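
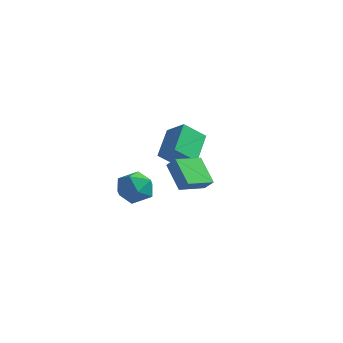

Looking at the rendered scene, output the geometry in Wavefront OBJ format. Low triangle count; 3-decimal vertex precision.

v -0.037 -2.599 0.262
v 0.527 -3.515 -0.102
v -1.447 -3.665 0.762
v -0.883 -4.581 0.398
v -0.524 -4.021 1.318
v 0.348 -3.362 1.009
v -1.268 -3.818 -0.349
v -0.396 -3.159 -0.658
v -0.234 -4.268 -0.479
v 0.226 -4.394 0.551
v -1.146 -2.786 0.109
v -0.686 -2.912 1.139
v 0.308 -1.761 1.375
v 0.861 -1.787 1.966
v 0.876 -0.127 0.915
v 1.43 -0.154 1.506
v 1.51 -2.506 0.214
v 2.064 -2.533 0.805
v 2.079 -0.873 -0.246
v 2.632 -0.899 0.345
v -1.406 2.482 -1.092
v -2.3 1.601 -0.052
v -1.874 4.249 0.003
v -2.768 3.368 1.043
v -0.212 2.272 -0.243
v -1.106 1.391 0.797
v -0.68 4.039 0.852
v -1.574 3.158 1.892
f 1 12 6
f 1 6 2
f 1 2 8
f 1 8 11
f 1 11 12
f 2 6 10
f 6 12 5
f 12 11 3
f 11 8 7
f 8 2 9
f 4 10 5
f 4 5 3
f 4 3 7
f 4 7 9
f 4 9 10
f 5 10 6
f 3 5 12
f 7 3 11
f 9 7 8
f 10 9 2
f 14 16 13
f 17 14 13
f 13 16 15
f 15 17 13
f 14 20 16
f 18 14 17
f 18 20 14
f 16 20 15
f 19 17 15
f 15 20 19
f 19 18 17
f 20 18 19
f 22 24 21
f 25 22 21
f 21 24 23
f 23 25 21
f 22 28 24
f 26 22 25
f 26 28 22
f 24 28 23
f 27 25 23
f 23 28 27
f 27 26 25
f 28 26 27



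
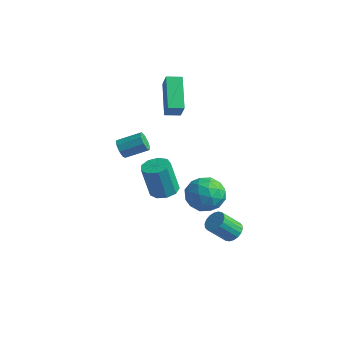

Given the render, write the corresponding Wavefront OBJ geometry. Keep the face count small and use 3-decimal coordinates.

v 0.839 -2.662 -0.21
v 1.426 -3.159 -0.177
v 1.089 -3.434 1.683
v 0.501 -2.938 1.65
v 1.597 -2.672 -0.074
v 1.259 -2.947 1.786
v 1.412 -2.18 -0.034
v 1.075 -2.455 1.825
v 0.96 -1.914 -0.077
v 0.622 -2.189 1.783
v 0.451 -1.998 -0.182
v 0.113 -2.273 1.678
v 0.123 -2.393 -0.3
v -0.215 -2.668 1.56
v 0.13 -2.914 -0.376
v -0.207 -3.19 1.484
v 0.469 -3.318 -0.374
v 0.132 -3.593 1.486
v 0.981 -3.414 -0.295
v 0.643 -3.689 1.564
v 0.97 0.844 -1.192
v 1.975 0.787 -1.74
v 0.225 -0.307 -2.44
v 1.23 -0.364 -2.988
v 1.113 -0.841 -1.952
v 1.574 -0.13 -1.181
v 0.626 0.61 -2.999
v 1.087 1.321 -2.228
v 1.763 0.642 -2.856
v 2.064 -0.255 -2.209
v 0.136 0.735 -1.971
v 0.437 -0.162 -1.324
v 1.538 0.916 -1.356
v 0.662 -0.436 -2.824
v 0.593 -0.717 -2.215
v 1.184 -0.751 -2.537
v 1.302 0.378 -1.028
v 1.893 0.344 -1.35
v 1.386 -0.613 -1.475
v 0.307 0.136 -2.83
v 0.898 0.102 -3.152
v 1.016 1.231 -1.643
v 1.607 1.197 -1.965
v 0.814 1.093 -2.705
v 2.004 0.798 -2.334
v 1.566 0.121 -3.068
v 1.211 0.694 -3.075
v 1.482 1.112 -2.621
v 2.181 0.271 -1.954
v 1.743 -0.406 -2.688
v 1.674 -0.686 -2.079
v 1.945 -0.268 -1.626
v 2.056 0.185 -2.611
v 0.457 0.886 -1.492
v 0.019 0.209 -2.226
v 0.255 0.748 -2.554
v 0.526 1.166 -2.101
v 0.634 0.359 -1.112
v 0.196 -0.318 -1.846
v 0.718 -0.632 -1.559
v 0.989 -0.214 -1.105
v 0.144 0.295 -1.569
v 2.821 0.373 -4.256
v 3.255 -0.106 -4.391
v 2.693 -0.912 -3.338
v 2.259 -0.433 -3.204
v 3.397 0.057 -4.191
v 2.834 -0.749 -3.138
v 3.424 0.282 -4.004
v 2.862 -0.524 -2.951
v 3.332 0.525 -3.867
v 2.77 -0.281 -2.814
v 3.139 0.738 -3.807
v 2.576 -0.068 -2.755
v 2.883 0.878 -3.836
v 2.32 0.073 -2.784
v 2.614 0.919 -3.949
v 2.052 0.113 -2.896
v 2.387 0.852 -4.122
v 1.825 0.046 -3.069
v 2.246 0.689 -4.322
v 1.683 -0.117 -3.269
v 2.218 0.464 -4.509
v 1.656 -0.342 -3.456
v 2.31 0.221 -4.646
v 1.748 -0.585 -3.593
v 2.504 0.008 -4.705
v 1.941 -0.798 -3.653
v 2.76 -0.133 -4.676
v 2.197 -0.938 -3.624
v 3.028 -0.173 -4.564
v 2.466 -0.979 -3.511
v -0.898 -3.917 2.803
v -0.547 -3.997 2.348
v 0.33 -3.183 2.883
v -0.022 -3.103 3.337
v -0.789 -3.691 2.28
v 0.087 -2.877 2.814
v -1.083 -3.491 2.456
v -0.207 -2.676 2.99
v -1.29 -3.49 2.794
v -0.414 -2.676 3.329
v -1.314 -3.689 3.137
v -0.438 -2.875 3.671
v -1.143 -3.995 3.323
v -0.267 -3.181 3.857
v -0.858 -4.264 3.266
v 0.019 -3.45 3.8
v -0.591 -4.371 2.992
v 0.285 -3.557 3.526
v -0.468 -4.266 2.63
v 0.408 -3.452 3.164
v -3.079 1.934 1.233
v -2.497 1.537 2.254
v -4.319 3.262 2.456
v -3.738 2.865 3.477
v -2.482 2.575 1.143
v -1.901 2.178 2.164
v -3.723 3.903 2.366
v -3.141 3.506 3.387
f 2 1 5
f 2 5 3
f 3 5 6
f 3 6 4
f 5 1 7
f 5 7 6
f 6 7 8
f 6 8 4
f 7 1 9
f 7 9 8
f 8 9 10
f 8 10 4
f 9 1 11
f 9 11 10
f 10 11 12
f 10 12 4
f 11 1 13
f 11 13 12
f 12 13 14
f 12 14 4
f 13 1 15
f 13 15 14
f 14 15 16
f 14 16 4
f 15 1 17
f 15 17 16
f 16 17 18
f 16 18 4
f 17 1 19
f 17 19 18
f 18 19 20
f 18 20 4
f 19 1 2
f 19 2 20
f 20 2 3
f 20 3 4
f 21 58 37
f 58 32 61
f 37 61 26
f 58 61 37
f 21 37 33
f 37 26 38
f 33 38 22
f 37 38 33
f 21 33 42
f 33 22 43
f 42 43 28
f 33 43 42
f 21 42 54
f 42 28 57
f 54 57 31
f 42 57 54
f 21 54 58
f 54 31 62
f 58 62 32
f 54 62 58
f 22 38 49
f 38 26 52
f 49 52 30
f 38 52 49
f 26 61 39
f 61 32 60
f 39 60 25
f 61 60 39
f 32 62 59
f 62 31 55
f 59 55 23
f 62 55 59
f 31 57 56
f 57 28 44
f 56 44 27
f 57 44 56
f 28 43 48
f 43 22 45
f 48 45 29
f 43 45 48
f 24 50 36
f 50 30 51
f 36 51 25
f 50 51 36
f 24 36 34
f 36 25 35
f 34 35 23
f 36 35 34
f 24 34 41
f 34 23 40
f 41 40 27
f 34 40 41
f 24 41 46
f 41 27 47
f 46 47 29
f 41 47 46
f 24 46 50
f 46 29 53
f 50 53 30
f 46 53 50
f 25 51 39
f 51 30 52
f 39 52 26
f 51 52 39
f 23 35 59
f 35 25 60
f 59 60 32
f 35 60 59
f 27 40 56
f 40 23 55
f 56 55 31
f 40 55 56
f 29 47 48
f 47 27 44
f 48 44 28
f 47 44 48
f 30 53 49
f 53 29 45
f 49 45 22
f 53 45 49
f 64 63 67
f 64 67 65
f 65 67 68
f 65 68 66
f 67 63 69
f 67 69 68
f 68 69 70
f 68 70 66
f 69 63 71
f 69 71 70
f 70 71 72
f 70 72 66
f 71 63 73
f 71 73 72
f 72 73 74
f 72 74 66
f 73 63 75
f 73 75 74
f 74 75 76
f 74 76 66
f 75 63 77
f 75 77 76
f 76 77 78
f 76 78 66
f 77 63 79
f 77 79 78
f 78 79 80
f 78 80 66
f 79 63 81
f 79 81 80
f 80 81 82
f 80 82 66
f 81 63 83
f 81 83 82
f 82 83 84
f 82 84 66
f 83 63 85
f 83 85 84
f 84 85 86
f 84 86 66
f 85 63 87
f 85 87 86
f 86 87 88
f 86 88 66
f 87 63 89
f 87 89 88
f 88 89 90
f 88 90 66
f 89 63 91
f 89 91 90
f 90 91 92
f 90 92 66
f 91 63 64
f 91 64 92
f 92 64 65
f 92 65 66
f 94 93 97
f 94 97 95
f 95 97 98
f 95 98 96
f 97 93 99
f 97 99 98
f 98 99 100
f 98 100 96
f 99 93 101
f 99 101 100
f 100 101 102
f 100 102 96
f 101 93 103
f 101 103 102
f 102 103 104
f 102 104 96
f 103 93 105
f 103 105 104
f 104 105 106
f 104 106 96
f 105 93 107
f 105 107 106
f 106 107 108
f 106 108 96
f 107 93 109
f 107 109 108
f 108 109 110
f 108 110 96
f 109 93 111
f 109 111 110
f 110 111 112
f 110 112 96
f 111 93 94
f 111 94 112
f 112 94 95
f 112 95 96
f 114 116 113
f 117 114 113
f 113 116 115
f 115 117 113
f 114 120 116
f 118 114 117
f 118 120 114
f 116 120 115
f 119 117 115
f 115 120 119
f 119 118 117
f 120 118 119



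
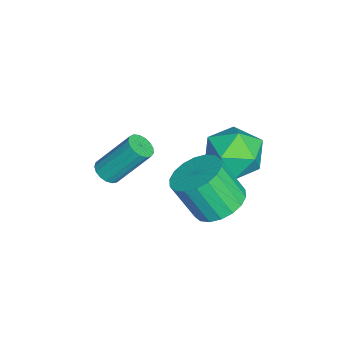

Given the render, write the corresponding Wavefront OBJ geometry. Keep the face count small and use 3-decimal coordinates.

v -0.079 2.066 -0.679
v 0.677 1.456 -0.955
v 0.535 0.604 0.544
v -0.221 1.214 0.819
v 0.891 1.791 -0.744
v 0.748 0.939 0.755
v 0.912 2.18 -0.521
v 0.77 1.328 0.978
v 0.737 2.547 -0.329
v 0.595 1.695 1.17
v 0.4 2.819 -0.206
v 0.258 1.966 1.293
v -0.031 2.941 -0.177
v -0.173 2.089 1.321
v -0.472 2.89 -0.248
v -0.614 2.038 1.251
v -0.835 2.676 -0.404
v -0.977 1.824 1.095
v -1.048 2.341 -0.615
v -1.191 1.489 0.884
v -1.07 1.952 -0.838
v -1.212 1.1 0.661
v -0.895 1.585 -1.03
v -1.037 0.733 0.469
v -0.558 1.314 -1.153
v -0.7 0.461 0.346
v -0.127 1.191 -1.181
v -0.269 0.339 0.317
v 0.314 1.242 -1.111
v 0.172 0.39 0.388
v -4.608 2.729 -2.125
v -4.173 3.324 -1.139
v -3.227 1.316 -1.881
v -2.792 1.911 -0.895
v -3.898 1.373 -0.851
v -4.751 2.246 -1.002
v -2.649 2.394 -2.018
v -3.502 3.267 -2.169
v -2.963 3.116 -1.073
v -3.735 2.486 -0.352
v -3.665 2.154 -2.668
v -4.437 1.524 -1.947
v -2.348 -2.055 -1.626
v -2.021 -2.405 -1.335
v -2.104 -1.194 0.216
v -2.432 -0.845 -0.074
v -1.848 -2.239 -1.455
v -1.931 -1.028 0.096
v -1.789 -2.032 -1.614
v -1.872 -0.821 -0.063
v -1.859 -1.829 -1.776
v -1.942 -0.618 -0.224
v -2.04 -1.679 -1.903
v -2.124 -0.468 -0.351
v -2.293 -1.615 -1.967
v -2.376 -0.404 -0.415
v -2.558 -1.652 -1.952
v -2.641 -0.441 -0.401
v -2.775 -1.781 -1.863
v -2.858 -0.57 -0.311
v -2.894 -1.973 -1.719
v -2.978 -0.762 -0.168
v -2.889 -2.184 -1.554
v -2.972 -0.973 -0.003
v -2.759 -2.366 -1.406
v -2.843 -1.155 0.146
v -2.536 -2.476 -1.307
v -2.619 -1.265 0.244
v -2.269 -2.49 -1.282
v -2.353 -1.279 0.27
f 2 1 5
f 2 5 3
f 3 5 6
f 3 6 4
f 5 1 7
f 5 7 6
f 6 7 8
f 6 8 4
f 7 1 9
f 7 9 8
f 8 9 10
f 8 10 4
f 9 1 11
f 9 11 10
f 10 11 12
f 10 12 4
f 11 1 13
f 11 13 12
f 12 13 14
f 12 14 4
f 13 1 15
f 13 15 14
f 14 15 16
f 14 16 4
f 15 1 17
f 15 17 16
f 16 17 18
f 16 18 4
f 17 1 19
f 17 19 18
f 18 19 20
f 18 20 4
f 19 1 21
f 19 21 20
f 20 21 22
f 20 22 4
f 21 1 23
f 21 23 22
f 22 23 24
f 22 24 4
f 23 1 25
f 23 25 24
f 24 25 26
f 24 26 4
f 25 1 27
f 25 27 26
f 26 27 28
f 26 28 4
f 27 1 29
f 27 29 28
f 28 29 30
f 28 30 4
f 29 1 2
f 29 2 30
f 30 2 3
f 30 3 4
f 31 42 36
f 31 36 32
f 31 32 38
f 31 38 41
f 31 41 42
f 32 36 40
f 36 42 35
f 42 41 33
f 41 38 37
f 38 32 39
f 34 40 35
f 34 35 33
f 34 33 37
f 34 37 39
f 34 39 40
f 35 40 36
f 33 35 42
f 37 33 41
f 39 37 38
f 40 39 32
f 44 43 47
f 44 47 45
f 45 47 48
f 45 48 46
f 47 43 49
f 47 49 48
f 48 49 50
f 48 50 46
f 49 43 51
f 49 51 50
f 50 51 52
f 50 52 46
f 51 43 53
f 51 53 52
f 52 53 54
f 52 54 46
f 53 43 55
f 53 55 54
f 54 55 56
f 54 56 46
f 55 43 57
f 55 57 56
f 56 57 58
f 56 58 46
f 57 43 59
f 57 59 58
f 58 59 60
f 58 60 46
f 59 43 61
f 59 61 60
f 60 61 62
f 60 62 46
f 61 43 63
f 61 63 62
f 62 63 64
f 62 64 46
f 63 43 65
f 63 65 64
f 64 65 66
f 64 66 46
f 65 43 67
f 65 67 66
f 66 67 68
f 66 68 46
f 67 43 69
f 67 69 68
f 68 69 70
f 68 70 46
f 69 43 44
f 69 44 70
f 70 44 45
f 70 45 46



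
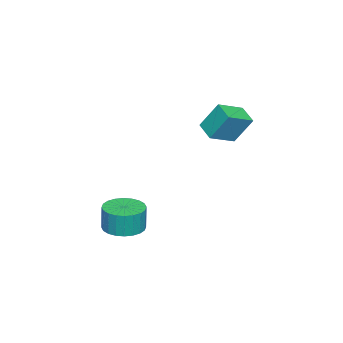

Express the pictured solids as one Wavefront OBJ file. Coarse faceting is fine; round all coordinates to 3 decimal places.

v 0.243 -0.291 2.413
v 0.083 0.49 3.719
v 0.889 0.441 2.054
v 0.729 1.222 3.36
v 1.331 -0.982 2.96
v 1.171 -0.201 4.266
v 1.977 -0.25 2.601
v 1.817 0.531 3.907
v 3.366 -3.649 -2.85
v 3.994 -2.924 -2.886
v 4.022 -2.886 -1.627
v 3.394 -3.611 -1.59
v 3.668 -2.739 -2.884
v 3.697 -2.7 -1.625
v 3.297 -2.692 -2.877
v 3.325 -2.654 -1.618
v 2.936 -2.791 -2.866
v 2.964 -2.753 -1.607
v 2.64 -3.021 -2.852
v 2.669 -2.982 -1.593
v 2.455 -3.346 -2.838
v 2.483 -3.308 -1.579
v 2.408 -3.718 -2.826
v 2.437 -3.679 -1.567
v 2.508 -4.079 -2.817
v 2.536 -4.04 -1.558
v 2.738 -4.374 -2.813
v 2.766 -4.336 -1.554
v 3.063 -4.56 -2.815
v 3.092 -4.521 -1.556
v 3.435 -4.606 -2.822
v 3.463 -4.568 -1.563
v 3.796 -4.507 -2.833
v 3.824 -4.469 -1.574
v 4.091 -4.278 -2.847
v 4.12 -4.239 -1.588
v 4.277 -3.952 -2.861
v 4.305 -3.914 -1.602
v 4.323 -3.581 -2.873
v 4.352 -3.542 -1.614
v 4.224 -3.22 -2.882
v 4.252 -3.181 -1.623
f 2 4 1
f 5 2 1
f 1 4 3
f 3 5 1
f 2 8 4
f 6 2 5
f 6 8 2
f 4 8 3
f 7 5 3
f 3 8 7
f 7 6 5
f 8 6 7
f 10 9 13
f 10 13 11
f 11 13 14
f 11 14 12
f 13 9 15
f 13 15 14
f 14 15 16
f 14 16 12
f 15 9 17
f 15 17 16
f 16 17 18
f 16 18 12
f 17 9 19
f 17 19 18
f 18 19 20
f 18 20 12
f 19 9 21
f 19 21 20
f 20 21 22
f 20 22 12
f 21 9 23
f 21 23 22
f 22 23 24
f 22 24 12
f 23 9 25
f 23 25 24
f 24 25 26
f 24 26 12
f 25 9 27
f 25 27 26
f 26 27 28
f 26 28 12
f 27 9 29
f 27 29 28
f 28 29 30
f 28 30 12
f 29 9 31
f 29 31 30
f 30 31 32
f 30 32 12
f 31 9 33
f 31 33 32
f 32 33 34
f 32 34 12
f 33 9 35
f 33 35 34
f 34 35 36
f 34 36 12
f 35 9 37
f 35 37 36
f 36 37 38
f 36 38 12
f 37 9 39
f 37 39 38
f 38 39 40
f 38 40 12
f 39 9 41
f 39 41 40
f 40 41 42
f 40 42 12
f 41 9 10
f 41 10 42
f 42 10 11
f 42 11 12



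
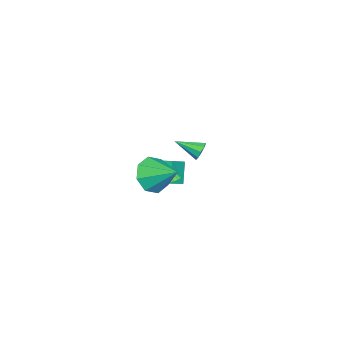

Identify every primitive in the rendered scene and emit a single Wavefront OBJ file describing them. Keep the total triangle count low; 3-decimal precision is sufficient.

v 0.884 1.108 -0.072
v 1.434 1.016 -0.018
v 0.716 0.692 0.932
v 1.412 1.231 0.067
v 1.299 1.425 0.129
v 1.115 1.565 0.155
v 0.89 1.625 0.143
v 0.665 1.596 0.093
v 0.477 1.482 0.014
v 0.36 1.304 -0.079
v 0.333 1.092 -0.171
v 0.402 0.882 -0.246
v 0.554 0.712 -0.291
v 0.764 0.61 -0.298
v 0.994 0.594 -0.266
v 1.205 0.667 -0.201
v 1.361 0.816 -0.113
v -1.039 0.103 -1.834
v -1.769 -0.105 -0.706
v -0.954 1.013 -1.611
v -1.684 0.804 -0.483
v -0.016 -0.144 -1.217
v -0.746 -0.353 -0.089
v 0.069 0.765 -0.994
v -0.661 0.557 0.134
v 3.456 1.255 1.926
v 3.854 1.671 1.012
v 3.884 2.665 2.754
v 3.054 1.85 1.12
v 2.49 1.681 1.7
v 2.491 1.263 2.412
v 3.058 0.84 2.84
v 3.858 0.66 2.733
v 4.422 0.829 2.153
v 4.42 1.247 1.44
v -3.161 1.087 -0.548
v -3.001 1.35 -0.044
v -2.879 -0.227 0.048
v -3.396 1.268 -0.037
v -3.681 1.101 -0.269
v -3.723 0.928 -0.631
v -3.502 0.829 -0.954
v -3.122 0.851 -1.087
v -2.76 0.983 -0.967
v -2.586 1.164 -0.651
v -2.681 1.309 -0.287
f 2 1 4
f 2 4 3
f 4 1 5
f 4 5 3
f 5 1 6
f 5 6 3
f 6 1 7
f 6 7 3
f 7 1 8
f 7 8 3
f 8 1 9
f 8 9 3
f 9 1 10
f 9 10 3
f 10 1 11
f 10 11 3
f 11 1 12
f 11 12 3
f 12 1 13
f 12 13 3
f 13 1 14
f 13 14 3
f 14 1 15
f 14 15 3
f 15 1 16
f 15 16 3
f 16 1 17
f 16 17 3
f 17 1 2
f 17 2 3
f 19 21 18
f 22 19 18
f 18 21 20
f 20 22 18
f 19 25 21
f 23 19 22
f 23 25 19
f 21 25 20
f 24 22 20
f 20 25 24
f 24 23 22
f 25 23 24
f 27 26 29
f 27 29 28
f 29 26 30
f 29 30 28
f 30 26 31
f 30 31 28
f 31 26 32
f 31 32 28
f 32 26 33
f 32 33 28
f 33 26 34
f 33 34 28
f 34 26 35
f 34 35 28
f 35 26 27
f 35 27 28
f 37 36 39
f 37 39 38
f 39 36 40
f 39 40 38
f 40 36 41
f 40 41 38
f 41 36 42
f 41 42 38
f 42 36 43
f 42 43 38
f 43 36 44
f 43 44 38
f 44 36 45
f 44 45 38
f 45 36 46
f 45 46 38
f 46 36 37
f 46 37 38



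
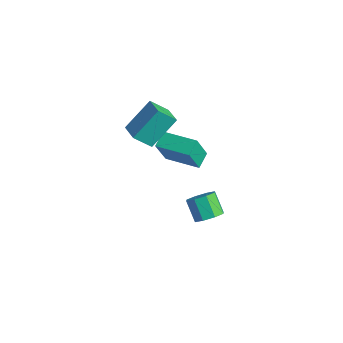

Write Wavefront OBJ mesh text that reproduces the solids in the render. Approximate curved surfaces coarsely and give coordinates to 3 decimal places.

v 0.478 3.199 -4.081
v 0.991 3.713 -3.658
v 0.054 3.855 -2.696
v -0.458 3.341 -3.119
v 0.613 4.028 -4.072
v -0.324 4.17 -3.11
v 0.157 3.858 -4.491
v -0.78 3.999 -3.529
v -0.111 3.301 -4.67
v -1.048 3.443 -3.708
v -0.034 2.685 -4.504
v -0.971 2.827 -3.542
v 0.344 2.37 -4.09
v -0.593 2.512 -3.128
v 0.8 2.541 -3.671
v -0.137 2.682 -2.709
v 1.068 3.097 -3.492
v 0.131 3.239 -2.53
v -3.258 0.623 2.206
v -3.151 2.115 3.637
v -2.814 1.46 1.301
v -2.707 2.952 2.732
v -2.093 0.288 2.468
v -1.986 1.78 3.899
v -1.649 1.125 1.563
v -1.542 2.617 2.994
v -2.341 2.496 -0.862
v -2.178 1.717 0.841
v -2.743 3.303 -0.454
v -2.58 2.524 1.249
v -0.54 3.296 -0.669
v -0.377 2.517 1.034
v -0.942 4.103 -0.261
v -0.779 3.324 1.442
f 2 1 5
f 2 5 3
f 3 5 6
f 3 6 4
f 5 1 7
f 5 7 6
f 6 7 8
f 6 8 4
f 7 1 9
f 7 9 8
f 8 9 10
f 8 10 4
f 9 1 11
f 9 11 10
f 10 11 12
f 10 12 4
f 11 1 13
f 11 13 12
f 12 13 14
f 12 14 4
f 13 1 15
f 13 15 14
f 14 15 16
f 14 16 4
f 15 1 17
f 15 17 16
f 16 17 18
f 16 18 4
f 17 1 2
f 17 2 18
f 18 2 3
f 18 3 4
f 20 22 19
f 23 20 19
f 19 22 21
f 21 23 19
f 20 26 22
f 24 20 23
f 24 26 20
f 22 26 21
f 25 23 21
f 21 26 25
f 25 24 23
f 26 24 25
f 28 30 27
f 31 28 27
f 27 30 29
f 29 31 27
f 28 34 30
f 32 28 31
f 32 34 28
f 30 34 29
f 33 31 29
f 29 34 33
f 33 32 31
f 34 32 33



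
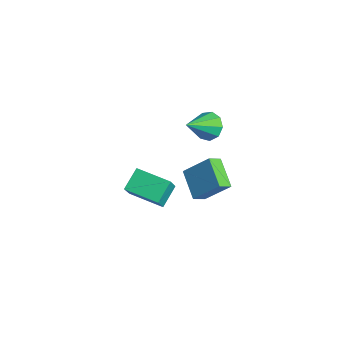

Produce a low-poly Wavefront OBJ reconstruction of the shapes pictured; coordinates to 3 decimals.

v -0.347 1.505 -2.016
v -1.977 1.684 -1.158
v -0.52 2.267 -2.502
v -2.149 2.446 -1.645
v 0.509 2.594 -0.615
v -1.12 2.773 0.242
v 0.337 3.356 -1.102
v -1.293 3.535 -0.244
v -4.235 4.254 -0.223
v -3.328 4.416 -0.413
v -3.705 2.666 0.943
v -3.505 4.743 0.112
v -4.022 4.841 0.481
v -4.639 4.664 0.52
v -5.067 4.296 0.212
v -5.105 3.908 -0.299
v -4.736 3.682 -0.775
v -4.132 3.724 -0.992
v -3.576 4.014 -0.849
v 1.415 -2.831 1.886
v 2.001 -3.354 2.996
v 0.815 -1.89 2.647
v 1.401 -2.414 3.757
v 2.899 -1.686 1.643
v 3.485 -2.21 2.753
v 2.299 -0.746 2.404
v 2.885 -1.269 3.514
f 2 4 1
f 5 2 1
f 1 4 3
f 3 5 1
f 2 8 4
f 6 2 5
f 6 8 2
f 4 8 3
f 7 5 3
f 3 8 7
f 7 6 5
f 8 6 7
f 10 9 12
f 10 12 11
f 12 9 13
f 12 13 11
f 13 9 14
f 13 14 11
f 14 9 15
f 14 15 11
f 15 9 16
f 15 16 11
f 16 9 17
f 16 17 11
f 17 9 18
f 17 18 11
f 18 9 19
f 18 19 11
f 19 9 10
f 19 10 11
f 21 23 20
f 24 21 20
f 20 23 22
f 22 24 20
f 21 27 23
f 25 21 24
f 25 27 21
f 23 27 22
f 26 24 22
f 22 27 26
f 26 25 24
f 27 25 26



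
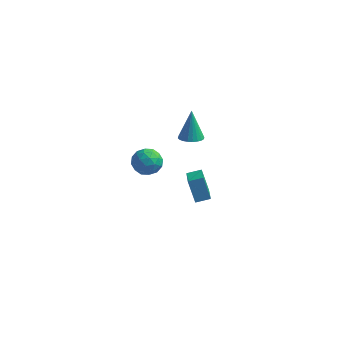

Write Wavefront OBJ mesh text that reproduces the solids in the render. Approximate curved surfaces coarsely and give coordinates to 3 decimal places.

v 1.328 -0.833 2.998
v 1.946 -0.642 2.237
v 1.454 -2.418 2.703
v 2.072 -2.227 1.942
v 2.371 -2.063 2.881
v 2.293 -1.084 3.063
v 1.107 -1.976 1.877
v 1.029 -0.997 2.059
v 1.809 -1.349 1.544
v 2.59 -1.402 2.164
v 0.81 -1.658 2.776
v 1.591 -1.711 3.396
v 1.626 -0.599 2.643
v 1.774 -2.461 2.297
v 1.95 -2.365 2.848
v 2.313 -2.252 2.401
v 1.83 -0.858 3.129
v 2.193 -0.746 2.681
v 2.443 -1.581 3.06
v 1.207 -2.314 2.259
v 1.57 -2.202 1.811
v 1.087 -0.808 2.539
v 1.45 -0.695 2.092
v 0.957 -1.479 1.88
v 1.908 -0.902 1.789
v 1.983 -1.833 1.615
v 1.415 -1.686 1.577
v 1.37 -1.11 1.684
v 2.368 -0.933 2.153
v 2.442 -1.864 1.98
v 2.618 -1.768 2.531
v 2.572 -1.192 2.639
v 2.287 -1.348 1.746
v 0.958 -1.196 2.96
v 1.032 -2.127 2.787
v 0.828 -1.868 2.301
v 0.782 -1.292 2.409
v 1.417 -1.227 3.325
v 1.492 -2.158 3.151
v 2.03 -1.95 3.256
v 1.985 -1.374 3.363
v 1.113 -1.712 3.194
v 3.414 2.376 -4.368
v 2.757 2.861 -2.9
v 2.732 4.131 -5.253
v 2.074 4.615 -3.785
v 4.266 2.825 -4.135
v 3.608 3.309 -2.667
v 3.583 4.579 -5.02
v 2.926 5.064 -3.552
v 3.486 1.256 2.922
v 4.226 1.024 3.071
v 3.294 1.904 4.878
v 4.271 1.315 2.979
v 4.197 1.597 2.879
v 4.015 1.827 2.785
v 3.752 1.97 2.712
v 3.448 2.005 2.671
v 3.151 1.925 2.668
v 2.904 1.744 2.703
v 2.746 1.489 2.772
v 2.7 1.198 2.864
v 2.774 0.916 2.964
v 2.957 0.686 3.058
v 3.22 0.543 3.131
v 3.523 0.508 3.173
v 3.821 0.588 3.175
v 4.068 0.769 3.14
f 1 38 17
f 38 12 41
f 17 41 6
f 38 41 17
f 1 17 13
f 17 6 18
f 13 18 2
f 17 18 13
f 1 13 22
f 13 2 23
f 22 23 8
f 13 23 22
f 1 22 34
f 22 8 37
f 34 37 11
f 22 37 34
f 1 34 38
f 34 11 42
f 38 42 12
f 34 42 38
f 2 18 29
f 18 6 32
f 29 32 10
f 18 32 29
f 6 41 19
f 41 12 40
f 19 40 5
f 41 40 19
f 12 42 39
f 42 11 35
f 39 35 3
f 42 35 39
f 11 37 36
f 37 8 24
f 36 24 7
f 37 24 36
f 8 23 28
f 23 2 25
f 28 25 9
f 23 25 28
f 4 30 16
f 30 10 31
f 16 31 5
f 30 31 16
f 4 16 14
f 16 5 15
f 14 15 3
f 16 15 14
f 4 14 21
f 14 3 20
f 21 20 7
f 14 20 21
f 4 21 26
f 21 7 27
f 26 27 9
f 21 27 26
f 4 26 30
f 26 9 33
f 30 33 10
f 26 33 30
f 5 31 19
f 31 10 32
f 19 32 6
f 31 32 19
f 3 15 39
f 15 5 40
f 39 40 12
f 15 40 39
f 7 20 36
f 20 3 35
f 36 35 11
f 20 35 36
f 9 27 28
f 27 7 24
f 28 24 8
f 27 24 28
f 10 33 29
f 33 9 25
f 29 25 2
f 33 25 29
f 44 46 43
f 47 44 43
f 43 46 45
f 45 47 43
f 44 50 46
f 48 44 47
f 48 50 44
f 46 50 45
f 49 47 45
f 45 50 49
f 49 48 47
f 50 48 49
f 52 51 54
f 52 54 53
f 54 51 55
f 54 55 53
f 55 51 56
f 55 56 53
f 56 51 57
f 56 57 53
f 57 51 58
f 57 58 53
f 58 51 59
f 58 59 53
f 59 51 60
f 59 60 53
f 60 51 61
f 60 61 53
f 61 51 62
f 61 62 53
f 62 51 63
f 62 63 53
f 63 51 64
f 63 64 53
f 64 51 65
f 64 65 53
f 65 51 66
f 65 66 53
f 66 51 67
f 66 67 53
f 67 51 68
f 67 68 53
f 68 51 52
f 68 52 53



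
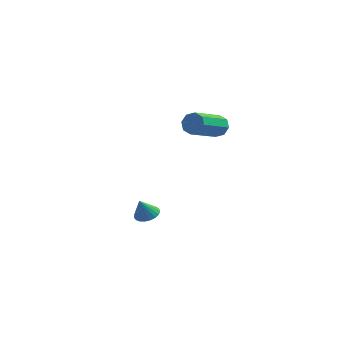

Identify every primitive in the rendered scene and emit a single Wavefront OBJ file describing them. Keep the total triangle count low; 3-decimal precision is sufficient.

v 0.051 -2.045 2.7
v 0.464 -2.001 3.134
v -0.078 -3.611 3.813
v -0.491 -3.655 3.38
v 0.062 -1.815 3.254
v -0.481 -3.425 3.934
v -0.346 -1.763 3.05
v -0.889 -3.373 3.73
v -0.522 -1.877 2.641
v -1.064 -3.487 3.321
v -0.362 -2.089 2.267
v -0.904 -3.699 2.946
v 0.041 -2.275 2.146
v -0.502 -3.885 2.826
v 0.449 -2.327 2.35
v -0.094 -3.937 3.03
v 0.624 -2.213 2.759
v 0.082 -3.823 3.439
v -3.151 -2.285 -3.072
v -2.789 -2.761 -3.192
v -3.349 -2.675 -2.128
v -2.626 -2.596 -3.09
v -2.554 -2.377 -2.984
v -2.585 -2.142 -2.894
v -2.715 -1.931 -2.834
v -2.919 -1.783 -2.816
v -3.164 -1.721 -2.842
v -3.406 -1.756 -2.908
v -3.604 -1.884 -3.002
v -3.724 -2.08 -3.108
v -3.745 -2.313 -3.208
v -3.663 -2.54 -3.284
v -3.492 -2.724 -3.324
v -3.263 -2.831 -3.32
v -3.014 -2.845 -3.274
f 2 1 5
f 2 5 3
f 3 5 6
f 3 6 4
f 5 1 7
f 5 7 6
f 6 7 8
f 6 8 4
f 7 1 9
f 7 9 8
f 8 9 10
f 8 10 4
f 9 1 11
f 9 11 10
f 10 11 12
f 10 12 4
f 11 1 13
f 11 13 12
f 12 13 14
f 12 14 4
f 13 1 15
f 13 15 14
f 14 15 16
f 14 16 4
f 15 1 17
f 15 17 16
f 16 17 18
f 16 18 4
f 17 1 2
f 17 2 18
f 18 2 3
f 18 3 4
f 20 19 22
f 20 22 21
f 22 19 23
f 22 23 21
f 23 19 24
f 23 24 21
f 24 19 25
f 24 25 21
f 25 19 26
f 25 26 21
f 26 19 27
f 26 27 21
f 27 19 28
f 27 28 21
f 28 19 29
f 28 29 21
f 29 19 30
f 29 30 21
f 30 19 31
f 30 31 21
f 31 19 32
f 31 32 21
f 32 19 33
f 32 33 21
f 33 19 34
f 33 34 21
f 34 19 35
f 34 35 21
f 35 19 20
f 35 20 21



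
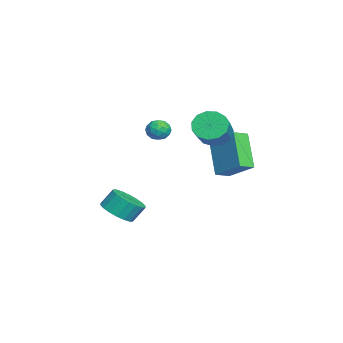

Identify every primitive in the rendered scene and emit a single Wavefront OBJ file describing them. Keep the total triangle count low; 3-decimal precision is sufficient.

v 1.193 1.747 1.132
v 2.196 2.925 2.109
v 0.669 2.424 0.854
v 1.672 3.602 1.832
v 2.508 2.058 -0.592
v 3.511 3.236 0.386
v 1.984 2.735 -0.869
v 2.987 3.913 0.108
v 1.691 -2.756 -3.534
v 2.548 -3.059 -3.168
v 2.387 -2.447 -2.281
v 1.529 -2.144 -2.646
v 2.659 -2.703 -3.394
v 2.498 -2.091 -2.507
v 2.579 -2.357 -3.647
v 2.417 -1.745 -2.76
v 2.322 -2.091 -3.878
v 2.161 -1.478 -2.991
v 1.941 -1.956 -4.041
v 1.779 -1.343 -3.154
v 1.51 -1.979 -4.103
v 1.348 -1.367 -3.216
v 1.114 -2.157 -4.052
v 0.953 -1.544 -3.165
v 0.833 -2.453 -3.899
v 0.672 -1.841 -3.012
v 0.722 -2.809 -3.673
v 0.561 -2.197 -2.786
v 0.803 -3.155 -3.42
v 0.641 -2.543 -2.533
v 1.059 -3.422 -3.189
v 0.898 -2.809 -2.302
v 1.441 -3.557 -3.026
v 1.279 -2.944 -2.139
v 1.872 -3.533 -2.964
v 1.71 -2.921 -2.077
v 2.267 -3.356 -3.015
v 2.106 -2.743 -2.128
v 1.505 -0.375 2.149
v 1.872 -0.4 2.7
v 2.228 -0.98 1.64
v 2.595 -1.005 2.191
v 2.012 -1.319 2.167
v 1.565 -0.945 2.482
v 2.535 -0.435 1.858
v 2.088 -0.061 2.173
v 2.508 -0.437 2.52
v 2.186 -0.983 2.711
v 1.914 -0.397 1.629
v 1.592 -0.943 1.82
v 1.625 -0.334 2.469
v 2.475 -1.046 1.871
v 2.133 -1.23 1.857
v 2.348 -1.245 2.18
v 1.445 -0.655 2.341
v 1.66 -0.669 2.665
v 1.743 -1.209 2.351
v 2.44 -0.711 1.675
v 2.655 -0.725 1.999
v 1.752 -0.135 2.16
v 1.967 -0.15 2.483
v 2.357 -0.171 1.989
v 2.215 -0.371 2.687
v 2.64 -0.726 2.388
v 2.604 -0.391 2.193
v 2.342 -0.172 2.378
v 2.025 -0.692 2.8
v 2.45 -1.047 2.5
v 2.108 -1.232 2.486
v 1.845 -1.012 2.671
v 2.399 -0.713 2.694
v 1.65 -0.333 1.84
v 2.075 -0.688 1.54
v 2.255 -0.368 1.669
v 1.992 -0.148 1.854
v 1.46 -0.654 1.952
v 1.885 -1.009 1.653
v 1.758 -1.208 1.962
v 1.496 -0.989 2.147
v 1.701 -0.667 1.646
v 2.694 2.028 2.305
v 3.03 1.486 1.67
v 4.402 1.27 2.58
v 4.066 1.812 3.215
v 3.183 1.955 1.552
v 4.554 1.739 2.463
v 3.18 2.448 1.673
v 4.551 2.231 2.584
v 3.023 2.807 1.995
v 4.394 2.591 2.906
v 2.762 2.919 2.415
v 4.133 2.703 3.326
v 2.479 2.748 2.8
v 3.85 2.532 3.711
v 2.265 2.349 3.028
v 3.636 2.132 3.938
v 2.187 1.848 3.026
v 3.558 1.631 3.936
v 2.27 1.404 2.795
v 3.641 1.188 3.706
v 2.488 1.158 2.409
v 3.859 0.942 3.319
v 2.772 1.189 1.989
v 4.143 0.973 2.9
f 2 4 1
f 5 2 1
f 1 4 3
f 3 5 1
f 2 8 4
f 6 2 5
f 6 8 2
f 4 8 3
f 7 5 3
f 3 8 7
f 7 6 5
f 8 6 7
f 10 9 13
f 10 13 11
f 11 13 14
f 11 14 12
f 13 9 15
f 13 15 14
f 14 15 16
f 14 16 12
f 15 9 17
f 15 17 16
f 16 17 18
f 16 18 12
f 17 9 19
f 17 19 18
f 18 19 20
f 18 20 12
f 19 9 21
f 19 21 20
f 20 21 22
f 20 22 12
f 21 9 23
f 21 23 22
f 22 23 24
f 22 24 12
f 23 9 25
f 23 25 24
f 24 25 26
f 24 26 12
f 25 9 27
f 25 27 26
f 26 27 28
f 26 28 12
f 27 9 29
f 27 29 28
f 28 29 30
f 28 30 12
f 29 9 31
f 29 31 30
f 30 31 32
f 30 32 12
f 31 9 33
f 31 33 32
f 32 33 34
f 32 34 12
f 33 9 35
f 33 35 34
f 34 35 36
f 34 36 12
f 35 9 37
f 35 37 36
f 36 37 38
f 36 38 12
f 37 9 10
f 37 10 38
f 38 10 11
f 38 11 12
f 39 76 55
f 76 50 79
f 55 79 44
f 76 79 55
f 39 55 51
f 55 44 56
f 51 56 40
f 55 56 51
f 39 51 60
f 51 40 61
f 60 61 46
f 51 61 60
f 39 60 72
f 60 46 75
f 72 75 49
f 60 75 72
f 39 72 76
f 72 49 80
f 76 80 50
f 72 80 76
f 40 56 67
f 56 44 70
f 67 70 48
f 56 70 67
f 44 79 57
f 79 50 78
f 57 78 43
f 79 78 57
f 50 80 77
f 80 49 73
f 77 73 41
f 80 73 77
f 49 75 74
f 75 46 62
f 74 62 45
f 75 62 74
f 46 61 66
f 61 40 63
f 66 63 47
f 61 63 66
f 42 68 54
f 68 48 69
f 54 69 43
f 68 69 54
f 42 54 52
f 54 43 53
f 52 53 41
f 54 53 52
f 42 52 59
f 52 41 58
f 59 58 45
f 52 58 59
f 42 59 64
f 59 45 65
f 64 65 47
f 59 65 64
f 42 64 68
f 64 47 71
f 68 71 48
f 64 71 68
f 43 69 57
f 69 48 70
f 57 70 44
f 69 70 57
f 41 53 77
f 53 43 78
f 77 78 50
f 53 78 77
f 45 58 74
f 58 41 73
f 74 73 49
f 58 73 74
f 47 65 66
f 65 45 62
f 66 62 46
f 65 62 66
f 48 71 67
f 71 47 63
f 67 63 40
f 71 63 67
f 82 81 85
f 82 85 83
f 83 85 86
f 83 86 84
f 85 81 87
f 85 87 86
f 86 87 88
f 86 88 84
f 87 81 89
f 87 89 88
f 88 89 90
f 88 90 84
f 89 81 91
f 89 91 90
f 90 91 92
f 90 92 84
f 91 81 93
f 91 93 92
f 92 93 94
f 92 94 84
f 93 81 95
f 93 95 94
f 94 95 96
f 94 96 84
f 95 81 97
f 95 97 96
f 96 97 98
f 96 98 84
f 97 81 99
f 97 99 98
f 98 99 100
f 98 100 84
f 99 81 101
f 99 101 100
f 100 101 102
f 100 102 84
f 101 81 103
f 101 103 102
f 102 103 104
f 102 104 84
f 103 81 82
f 103 82 104
f 104 82 83
f 104 83 84



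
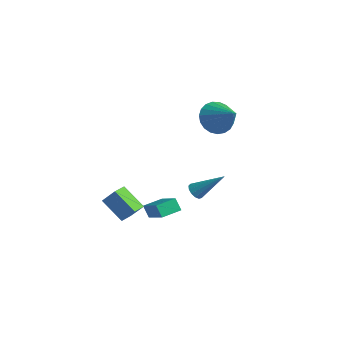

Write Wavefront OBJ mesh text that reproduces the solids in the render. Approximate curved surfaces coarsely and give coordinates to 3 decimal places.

v 3.157 1.622 -1.841
v 3.533 1.229 -1.921
v 4.403 2.538 -0.479
v 3.595 1.452 -2.127
v 3.518 1.729 -2.242
v 3.326 1.972 -2.23
v 3.081 2.104 -2.095
v 2.86 2.083 -1.879
v 2.733 1.916 -1.651
v 2.741 1.656 -1.483
v 2.881 1.385 -1.429
v 3.109 1.189 -1.506
v 3.352 1.131 -1.689
v -0.541 -1.706 -2.845
v 0.094 -1.35 -1.955
v -0.804 -0.799 -3.02
v -0.169 -0.443 -2.13
v 0.789 -1.517 -3.87
v 1.424 -1.161 -2.98
v 0.526 -0.61 -4.045
v 1.161 -0.254 -3.155
v 0.397 0.82 -4.98
v -0.08 0.843 -4.289
v 0.683 1.965 -4.821
v 0.205 1.988 -4.13
v 2.035 0.252 -3.83
v 1.557 0.275 -3.139
v 2.32 1.397 -3.671
v 1.843 1.42 -2.98
v 2.67 3.659 2.773
v 3.199 3.2 1.951
v 4.29 3.461 3.927
v 3.294 3.635 1.892
v 3.281 4.074 1.985
v 3.162 4.442 2.215
v 2.958 4.673 2.541
v 2.704 4.73 2.907
v 2.444 4.601 3.25
v 2.223 4.309 3.51
v 2.079 3.905 3.643
v 2.038 3.458 3.625
v 2.105 3.046 3.46
v 2.27 2.74 3.176
v 2.505 2.592 2.822
v 2.767 2.63 2.46
v 3.013 2.845 2.151
f 2 1 4
f 2 4 3
f 4 1 5
f 4 5 3
f 5 1 6
f 5 6 3
f 6 1 7
f 6 7 3
f 7 1 8
f 7 8 3
f 8 1 9
f 8 9 3
f 9 1 10
f 9 10 3
f 10 1 11
f 10 11 3
f 11 1 12
f 11 12 3
f 12 1 13
f 12 13 3
f 13 1 2
f 13 2 3
f 15 17 14
f 18 15 14
f 14 17 16
f 16 18 14
f 15 21 17
f 19 15 18
f 19 21 15
f 17 21 16
f 20 18 16
f 16 21 20
f 20 19 18
f 21 19 20
f 23 25 22
f 26 23 22
f 22 25 24
f 24 26 22
f 23 29 25
f 27 23 26
f 27 29 23
f 25 29 24
f 28 26 24
f 24 29 28
f 28 27 26
f 29 27 28
f 31 30 33
f 31 33 32
f 33 30 34
f 33 34 32
f 34 30 35
f 34 35 32
f 35 30 36
f 35 36 32
f 36 30 37
f 36 37 32
f 37 30 38
f 37 38 32
f 38 30 39
f 38 39 32
f 39 30 40
f 39 40 32
f 40 30 41
f 40 41 32
f 41 30 42
f 41 42 32
f 42 30 43
f 42 43 32
f 43 30 44
f 43 44 32
f 44 30 45
f 44 45 32
f 45 30 46
f 45 46 32
f 46 30 31
f 46 31 32



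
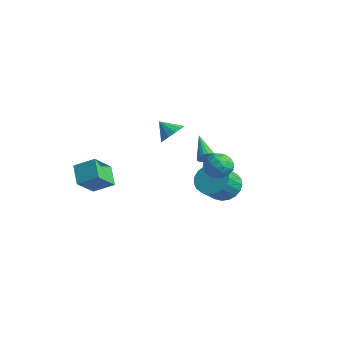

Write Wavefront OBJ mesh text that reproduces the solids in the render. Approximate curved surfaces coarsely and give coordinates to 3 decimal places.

v 2.992 0.066 1.388
v 3.577 0.697 1.629
v 3.923 -0.957 1.811
v 4.508 -0.326 2.052
v 3.75 -0.433 2.514
v 3.175 0.199 2.252
v 4.325 -0.459 1.188
v 3.75 0.173 0.926
v 4.401 0.373 1.505
v 4.045 0.389 2.325
v 3.455 -0.649 1.115
v 3.099 -0.633 1.935
v 3.203 0.471 1.471
v 4.297 -0.731 1.969
v 3.852 -0.794 2.24
v 4.195 -0.423 2.382
v 2.967 0.178 1.838
v 3.31 0.55 1.979
v 3.412 -0.115 2.5
v 4.19 -0.81 1.461
v 4.533 -0.438 1.602
v 3.305 0.163 1.058
v 3.648 0.534 1.2
v 4.088 -0.145 0.94
v 4.031 0.652 1.54
v 4.578 0.051 1.789
v 4.47 -0.028 1.281
v 4.132 0.344 1.127
v 3.822 0.661 2.022
v 4.369 0.06 2.271
v 3.924 -0.003 2.542
v 3.586 0.369 2.389
v 4.306 0.471 1.949
v 3.131 -0.32 1.169
v 3.678 -0.921 1.418
v 3.914 -0.629 1.051
v 3.576 -0.257 0.898
v 2.922 -0.311 1.651
v 3.469 -0.912 1.9
v 3.368 -0.604 2.313
v 3.03 -0.232 2.159
v 3.194 -0.731 1.491
v -2.427 3.595 -1.502
v -2.141 3.499 -1.006
v -3.973 4.165 -0.498
v -2.082 3.763 -1.066
v -2.103 3.989 -1.226
v -2.197 4.125 -1.449
v -2.344 4.139 -1.684
v -2.51 4.029 -1.877
v -2.657 3.819 -1.984
v -2.751 3.557 -1.981
v -2.771 3.305 -1.867
v -2.711 3.119 -1.67
v -2.587 3.041 -1.434
v -2.426 3.091 -1.214
v -2.265 3.256 -1.059
v 2.746 1.055 -0.647
v 3.214 0.514 -1.416
v 3.603 -0.676 -0.341
v 3.134 -0.135 0.427
v 3.543 0.759 -1.264
v 3.931 -0.432 -0.189
v 3.733 1.054 -1.005
v 4.121 -0.136 0.07
v 3.753 1.35 -0.684
v 4.141 0.16 0.39
v 3.599 1.595 -0.357
v 3.987 0.404 0.717
v 3.297 1.746 -0.081
v 3.685 0.556 0.994
v 2.9 1.778 0.098
v 3.288 0.588 1.173
v 2.476 1.685 0.148
v 2.864 0.495 1.223
v 2.099 1.483 0.061
v 2.487 0.293 1.135
v 1.834 1.207 -0.15
v 2.222 0.017 0.925
v 1.727 0.905 -0.446
v 2.115 -0.286 0.629
v 1.795 0.629 -0.777
v 2.183 -0.562 0.298
v 2.028 0.426 -1.085
v 2.417 -0.764 -0.011
v 2.386 0.332 -1.318
v 2.774 -0.858 -0.244
v 2.805 0.363 -1.435
v 3.193 -0.827 -0.36
v -2.956 1.627 0.798
v -2.378 1.781 1.444
v -3.744 1.213 1.602
v -2.646 2.195 1.394
v -3.012 2.429 1.156
v -3.36 2.408 0.803
v -3.58 2.14 0.449
v -3.602 1.708 0.206
v -3.418 1.251 0.151
v -3.088 0.913 0.301
v -2.715 0.802 0.609
v -2.419 0.952 0.977
v -2.294 1.317 1.288
v -2.649 -4.989 -1.035
v -3.711 -4.536 -0.208
v -3.007 -3.714 -2.194
v -4.069 -3.261 -1.368
v -1.771 -4.139 -0.372
v -2.833 -3.686 0.454
v -2.129 -2.864 -1.532
v -3.191 -2.411 -0.705
f 1 38 17
f 38 12 41
f 17 41 6
f 38 41 17
f 1 17 13
f 17 6 18
f 13 18 2
f 17 18 13
f 1 13 22
f 13 2 23
f 22 23 8
f 13 23 22
f 1 22 34
f 22 8 37
f 34 37 11
f 22 37 34
f 1 34 38
f 34 11 42
f 38 42 12
f 34 42 38
f 2 18 29
f 18 6 32
f 29 32 10
f 18 32 29
f 6 41 19
f 41 12 40
f 19 40 5
f 41 40 19
f 12 42 39
f 42 11 35
f 39 35 3
f 42 35 39
f 11 37 36
f 37 8 24
f 36 24 7
f 37 24 36
f 8 23 28
f 23 2 25
f 28 25 9
f 23 25 28
f 4 30 16
f 30 10 31
f 16 31 5
f 30 31 16
f 4 16 14
f 16 5 15
f 14 15 3
f 16 15 14
f 4 14 21
f 14 3 20
f 21 20 7
f 14 20 21
f 4 21 26
f 21 7 27
f 26 27 9
f 21 27 26
f 4 26 30
f 26 9 33
f 30 33 10
f 26 33 30
f 5 31 19
f 31 10 32
f 19 32 6
f 31 32 19
f 3 15 39
f 15 5 40
f 39 40 12
f 15 40 39
f 7 20 36
f 20 3 35
f 36 35 11
f 20 35 36
f 9 27 28
f 27 7 24
f 28 24 8
f 27 24 28
f 10 33 29
f 33 9 25
f 29 25 2
f 33 25 29
f 44 43 46
f 44 46 45
f 46 43 47
f 46 47 45
f 47 43 48
f 47 48 45
f 48 43 49
f 48 49 45
f 49 43 50
f 49 50 45
f 50 43 51
f 50 51 45
f 51 43 52
f 51 52 45
f 52 43 53
f 52 53 45
f 53 43 54
f 53 54 45
f 54 43 55
f 54 55 45
f 55 43 56
f 55 56 45
f 56 43 57
f 56 57 45
f 57 43 44
f 57 44 45
f 59 58 62
f 59 62 60
f 60 62 63
f 60 63 61
f 62 58 64
f 62 64 63
f 63 64 65
f 63 65 61
f 64 58 66
f 64 66 65
f 65 66 67
f 65 67 61
f 66 58 68
f 66 68 67
f 67 68 69
f 67 69 61
f 68 58 70
f 68 70 69
f 69 70 71
f 69 71 61
f 70 58 72
f 70 72 71
f 71 72 73
f 71 73 61
f 72 58 74
f 72 74 73
f 73 74 75
f 73 75 61
f 74 58 76
f 74 76 75
f 75 76 77
f 75 77 61
f 76 58 78
f 76 78 77
f 77 78 79
f 77 79 61
f 78 58 80
f 78 80 79
f 79 80 81
f 79 81 61
f 80 58 82
f 80 82 81
f 81 82 83
f 81 83 61
f 82 58 84
f 82 84 83
f 83 84 85
f 83 85 61
f 84 58 86
f 84 86 85
f 85 86 87
f 85 87 61
f 86 58 88
f 86 88 87
f 87 88 89
f 87 89 61
f 88 58 59
f 88 59 89
f 89 59 60
f 89 60 61
f 91 90 93
f 91 93 92
f 93 90 94
f 93 94 92
f 94 90 95
f 94 95 92
f 95 90 96
f 95 96 92
f 96 90 97
f 96 97 92
f 97 90 98
f 97 98 92
f 98 90 99
f 98 99 92
f 99 90 100
f 99 100 92
f 100 90 101
f 100 101 92
f 101 90 102
f 101 102 92
f 102 90 91
f 102 91 92
f 104 106 103
f 107 104 103
f 103 106 105
f 105 107 103
f 104 110 106
f 108 104 107
f 108 110 104
f 106 110 105
f 109 107 105
f 105 110 109
f 109 108 107
f 110 108 109



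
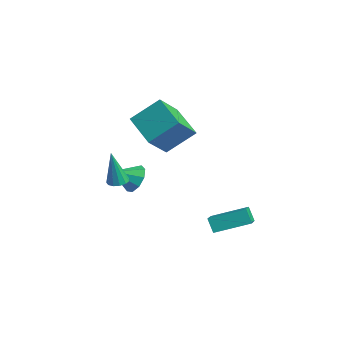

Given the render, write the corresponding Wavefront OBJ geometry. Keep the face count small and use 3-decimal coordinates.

v -3.243 1.863 2.895
v -2.586 0.595 4.118
v -2.798 3.346 4.193
v -2.141 2.078 5.416
v -1.239 2.042 2.004
v -0.582 0.774 3.227
v -0.794 3.525 3.302
v -0.137 2.257 4.525
v 2.131 2.992 -1.251
v 3.36 2.229 -0.667
v 2.889 4.72 -0.588
v 4.118 3.957 -0.004
v 2.582 3.103 -2.056
v 3.811 2.34 -1.472
v 3.34 4.831 -1.393
v 4.569 4.068 -0.809
v -1.593 -0.497 0.263
v -1.222 -0.032 0.339
v -1.547 -0.883 2.377
v -1.536 0.09 0.368
v -1.867 0.027 0.364
v -2.112 -0.204 0.328
v -2.192 -0.527 0.27
v -2.082 -0.841 0.211
v -1.817 -1.046 0.168
v -1.48 -1.077 0.155
v -1.18 -0.923 0.176
v -1.01 -0.635 0.225
v -1.026 -0.303 0.286
v -2.942 1.025 -0.493
v -2.352 0.602 -1.105
v -3.098 -0.245 0.233
v -2.016 0.846 -0.606
v -2.113 1.173 -0.053
v -2.598 1.432 0.294
v -3.244 1.499 0.273
v -3.748 1.345 -0.106
v -3.876 1.04 -0.666
v -3.566 0.729 -1.145
v -2.964 0.555 -1.318
f 2 4 1
f 5 2 1
f 1 4 3
f 3 5 1
f 2 8 4
f 6 2 5
f 6 8 2
f 4 8 3
f 7 5 3
f 3 8 7
f 7 6 5
f 8 6 7
f 10 12 9
f 13 10 9
f 9 12 11
f 11 13 9
f 10 16 12
f 14 10 13
f 14 16 10
f 12 16 11
f 15 13 11
f 11 16 15
f 15 14 13
f 16 14 15
f 18 17 20
f 18 20 19
f 20 17 21
f 20 21 19
f 21 17 22
f 21 22 19
f 22 17 23
f 22 23 19
f 23 17 24
f 23 24 19
f 24 17 25
f 24 25 19
f 25 17 26
f 25 26 19
f 26 17 27
f 26 27 19
f 27 17 28
f 27 28 19
f 28 17 29
f 28 29 19
f 29 17 18
f 29 18 19
f 31 30 33
f 31 33 32
f 33 30 34
f 33 34 32
f 34 30 35
f 34 35 32
f 35 30 36
f 35 36 32
f 36 30 37
f 36 37 32
f 37 30 38
f 37 38 32
f 38 30 39
f 38 39 32
f 39 30 40
f 39 40 32
f 40 30 31
f 40 31 32



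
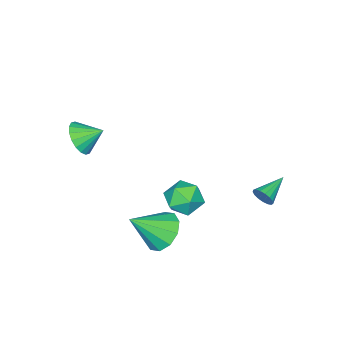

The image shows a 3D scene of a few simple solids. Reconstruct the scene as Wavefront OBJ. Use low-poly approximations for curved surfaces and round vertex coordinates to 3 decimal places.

v -3.261 3.565 -0.963
v -3.082 3.813 -0.47
v -4.699 3.635 -0.477
v -3.129 4.028 -0.639
v -3.206 4.137 -0.882
v -3.295 4.115 -1.144
v -3.377 3.968 -1.364
v -3.432 3.728 -1.493
v -3.448 3.451 -1.5
v -3.421 3.2 -1.384
v -3.357 3.033 -1.172
v -3.271 2.988 -0.912
v -3.183 3.075 -0.663
v -3.113 3.274 -0.484
v -3.076 3.541 -0.414
v 1.895 -2.667 3.279
v 2.699 -2.216 3.4
v 1.325 -1.813 3.881
v 2.558 -2.059 3.044
v 2.286 -2.022 2.735
v 1.936 -2.113 2.533
v 1.578 -2.314 2.479
v 1.283 -2.584 2.583
v 1.109 -2.871 2.825
v 1.091 -3.118 3.157
v 1.231 -3.275 3.513
v 1.504 -3.312 3.823
v 1.853 -3.221 4.025
v 2.211 -3.02 4.079
v 2.507 -2.749 3.974
v 2.681 -2.462 3.732
v -0.699 1.431 -0.749
v -0.212 0.632 -1.181
v -2.168 0.768 -1.179
v -1.681 -0.031 -1.611
v -1.671 0.086 -0.587
v -0.764 0.495 -0.322
v -1.616 0.905 -2.038
v -0.709 1.314 -1.773
v -0.779 0.307 -1.978
v -0.813 -0.199 -1.081
v -1.567 1.599 -1.279
v -1.601 1.093 -0.382
v 1.513 1.652 -1.119
v 1.912 1.023 -1.915
v 2.767 0.828 0.159
v 2.271 1.593 -1.9
v 2.341 2.185 -1.587
v 2.095 2.574 -1.095
v 1.626 2.61 -0.612
v 1.115 2.281 -0.323
v 0.756 1.711 -0.337
v 0.686 1.119 -0.651
v 0.932 0.73 -1.143
v 1.4 0.693 -1.626
f 2 1 4
f 2 4 3
f 4 1 5
f 4 5 3
f 5 1 6
f 5 6 3
f 6 1 7
f 6 7 3
f 7 1 8
f 7 8 3
f 8 1 9
f 8 9 3
f 9 1 10
f 9 10 3
f 10 1 11
f 10 11 3
f 11 1 12
f 11 12 3
f 12 1 13
f 12 13 3
f 13 1 14
f 13 14 3
f 14 1 15
f 14 15 3
f 15 1 2
f 15 2 3
f 17 16 19
f 17 19 18
f 19 16 20
f 19 20 18
f 20 16 21
f 20 21 18
f 21 16 22
f 21 22 18
f 22 16 23
f 22 23 18
f 23 16 24
f 23 24 18
f 24 16 25
f 24 25 18
f 25 16 26
f 25 26 18
f 26 16 27
f 26 27 18
f 27 16 28
f 27 28 18
f 28 16 29
f 28 29 18
f 29 16 30
f 29 30 18
f 30 16 31
f 30 31 18
f 31 16 17
f 31 17 18
f 32 43 37
f 32 37 33
f 32 33 39
f 32 39 42
f 32 42 43
f 33 37 41
f 37 43 36
f 43 42 34
f 42 39 38
f 39 33 40
f 35 41 36
f 35 36 34
f 35 34 38
f 35 38 40
f 35 40 41
f 36 41 37
f 34 36 43
f 38 34 42
f 40 38 39
f 41 40 33
f 45 44 47
f 45 47 46
f 47 44 48
f 47 48 46
f 48 44 49
f 48 49 46
f 49 44 50
f 49 50 46
f 50 44 51
f 50 51 46
f 51 44 52
f 51 52 46
f 52 44 53
f 52 53 46
f 53 44 54
f 53 54 46
f 54 44 55
f 54 55 46
f 55 44 45
f 55 45 46



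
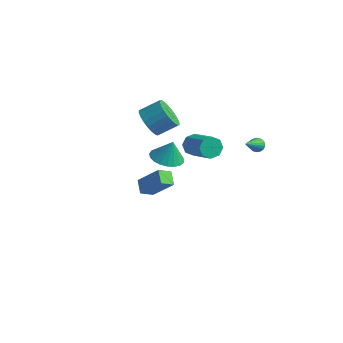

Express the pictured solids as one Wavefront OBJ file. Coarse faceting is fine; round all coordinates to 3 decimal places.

v -0.816 3.38 0.904
v -0.455 3.68 0.268
v 1.376 3.2 1.08
v 1.016 2.9 1.716
v -0.539 4.093 0.703
v 1.292 3.612 1.515
v -0.786 4.088 1.255
v 1.046 3.607 2.067
v -1.049 3.668 1.602
v 0.782 3.187 2.414
v -1.176 3.08 1.54
v 0.655 2.6 2.352
v -1.092 2.668 1.105
v 0.739 2.187 1.917
v -0.846 2.673 0.553
v 0.986 2.192 1.365
v -0.582 3.093 0.206
v 1.249 2.612 1.018
v 0.557 -0.322 2.205
v 1.445 0.126 1.936
v 0.863 -0.118 3.555
v 1.176 0.46 1.946
v 0.8 0.658 2.001
v 0.382 0.686 2.091
v -0.005 0.541 2.201
v -0.295 0.246 2.311
v -0.438 -0.147 2.403
v -0.409 -0.571 2.461
v -0.213 -0.951 2.474
v 0.117 -1.223 2.441
v 0.522 -1.339 2.367
v 0.934 -1.279 2.264
v 1.28 -1.054 2.152
v 1.502 -0.702 2.048
v 1.56 -0.285 1.972
v -2.375 1.189 3.135
v -1.54 1.039 2.483
v -0.769 1.98 3.254
v -1.605 2.131 3.905
v -1.736 1.355 2.293
v -0.965 2.296 3.064
v -2.029 1.646 2.231
v -1.258 2.587 3.002
v -2.375 1.867 2.307
v -1.604 2.808 3.077
v -2.721 1.985 2.508
v -1.95 2.926 3.279
v -3.014 1.982 2.806
v -2.243 2.923 3.576
v -3.21 1.859 3.153
v -2.439 2.8 3.923
v -3.279 1.633 3.497
v -2.508 2.574 4.268
v -3.211 1.34 3.786
v -2.44 2.281 4.557
v -3.015 1.024 3.976
v -2.244 1.965 4.747
v -2.722 0.733 4.038
v -1.951 1.674 4.809
v -2.376 0.512 3.963
v -1.605 1.453 4.733
v -2.03 0.394 3.761
v -1.259 1.335 4.532
v -1.737 0.397 3.464
v -0.966 1.338 4.234
v -1.541 0.52 3.117
v -0.77 1.461 3.887
v -1.472 0.746 2.772
v -0.701 1.687 3.543
v -4.961 2.779 -3.933
v -3.557 3.164 -2.519
v -4.729 3.644 -4.4
v -3.325 4.029 -2.985
v -4.235 2.271 -4.515
v -2.831 2.656 -3.1
v -4.003 3.136 -4.981
v -2.599 3.521 -3.567
v 3.301 4.298 2.331
v 3.485 4.075 1.91
v 3.619 2.902 3.209
v 3.68 4.182 2.01
v 3.789 4.316 2.182
v 3.786 4.445 2.389
v 3.672 4.541 2.583
v 3.473 4.581 2.718
v 3.234 4.556 2.765
v 3.011 4.472 2.712
v 2.855 4.348 2.572
v 2.8 4.213 2.376
v 2.861 4.097 2.17
v 3.022 4.027 2.001
v 3.247 4.019 1.907
f 2 1 5
f 2 5 3
f 3 5 6
f 3 6 4
f 5 1 7
f 5 7 6
f 6 7 8
f 6 8 4
f 7 1 9
f 7 9 8
f 8 9 10
f 8 10 4
f 9 1 11
f 9 11 10
f 10 11 12
f 10 12 4
f 11 1 13
f 11 13 12
f 12 13 14
f 12 14 4
f 13 1 15
f 13 15 14
f 14 15 16
f 14 16 4
f 15 1 17
f 15 17 16
f 16 17 18
f 16 18 4
f 17 1 2
f 17 2 18
f 18 2 3
f 18 3 4
f 20 19 22
f 20 22 21
f 22 19 23
f 22 23 21
f 23 19 24
f 23 24 21
f 24 19 25
f 24 25 21
f 25 19 26
f 25 26 21
f 26 19 27
f 26 27 21
f 27 19 28
f 27 28 21
f 28 19 29
f 28 29 21
f 29 19 30
f 29 30 21
f 30 19 31
f 30 31 21
f 31 19 32
f 31 32 21
f 32 19 33
f 32 33 21
f 33 19 34
f 33 34 21
f 34 19 35
f 34 35 21
f 35 19 20
f 35 20 21
f 37 36 40
f 37 40 38
f 38 40 41
f 38 41 39
f 40 36 42
f 40 42 41
f 41 42 43
f 41 43 39
f 42 36 44
f 42 44 43
f 43 44 45
f 43 45 39
f 44 36 46
f 44 46 45
f 45 46 47
f 45 47 39
f 46 36 48
f 46 48 47
f 47 48 49
f 47 49 39
f 48 36 50
f 48 50 49
f 49 50 51
f 49 51 39
f 50 36 52
f 50 52 51
f 51 52 53
f 51 53 39
f 52 36 54
f 52 54 53
f 53 54 55
f 53 55 39
f 54 36 56
f 54 56 55
f 55 56 57
f 55 57 39
f 56 36 58
f 56 58 57
f 57 58 59
f 57 59 39
f 58 36 60
f 58 60 59
f 59 60 61
f 59 61 39
f 60 36 62
f 60 62 61
f 61 62 63
f 61 63 39
f 62 36 64
f 62 64 63
f 63 64 65
f 63 65 39
f 64 36 66
f 64 66 65
f 65 66 67
f 65 67 39
f 66 36 68
f 66 68 67
f 67 68 69
f 67 69 39
f 68 36 37
f 68 37 69
f 69 37 38
f 69 38 39
f 71 73 70
f 74 71 70
f 70 73 72
f 72 74 70
f 71 77 73
f 75 71 74
f 75 77 71
f 73 77 72
f 76 74 72
f 72 77 76
f 76 75 74
f 77 75 76
f 79 78 81
f 79 81 80
f 81 78 82
f 81 82 80
f 82 78 83
f 82 83 80
f 83 78 84
f 83 84 80
f 84 78 85
f 84 85 80
f 85 78 86
f 85 86 80
f 86 78 87
f 86 87 80
f 87 78 88
f 87 88 80
f 88 78 89
f 88 89 80
f 89 78 90
f 89 90 80
f 90 78 91
f 90 91 80
f 91 78 92
f 91 92 80
f 92 78 79
f 92 79 80



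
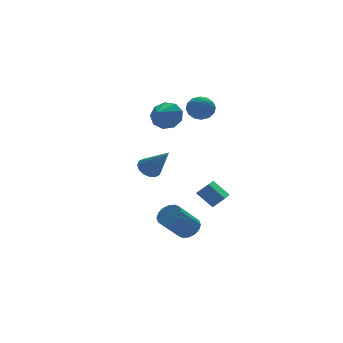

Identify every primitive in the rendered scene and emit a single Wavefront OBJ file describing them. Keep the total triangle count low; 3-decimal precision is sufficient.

v -0.876 -2.42 0.112
v -0.249 -2.222 0.062
v -0.384 -3.64 1.468
v -0.388 -2.017 0.297
v -0.658 -1.92 0.482
v -0.987 -1.957 0.568
v -1.286 -2.118 0.532
v -1.475 -2.36 0.383
v -1.504 -2.618 0.161
v -1.364 -2.823 -0.074
v -1.094 -2.921 -0.259
v -0.766 -2.883 -0.345
v -0.467 -2.722 -0.309
v -0.277 -2.48 -0.16
v 1.372 0.621 2.307
v 1.874 0.62 3.03
v 0.468 -0.261 2.933
v 1.466 1.061 3.063
v 1.014 1.297 2.743
v 0.73 1.216 2.219
v 0.746 0.857 1.736
v 1.055 0.388 1.52
v 1.513 0.028 1.673
v 1.904 -0.055 2.122
v 2.047 0.179 2.658
v 1.618 -2.394 -1.993
v 2.176 -2.611 -1.418
v 2.471 -1.137 -2.346
v 3.029 -1.354 -1.772
v 2.211 -3.026 -2.808
v 2.769 -3.243 -2.234
v 3.064 -1.769 -3.162
v 3.622 -1.986 -2.587
v 1.087 -2.644 -4.176
v 1.53 -2.395 -3.68
v 0.335 -2.767 -2.428
v -0.107 -3.016 -2.924
v 1.33 -2.104 -3.784
v 0.135 -2.476 -2.532
v 1.066 -1.959 -3.993
v -0.129 -2.33 -2.741
v 0.807 -1.996 -4.251
v -0.388 -2.368 -3
v 0.623 -2.208 -4.489
v -0.572 -2.579 -3.238
v 0.564 -2.536 -4.643
v -0.631 -2.908 -3.392
v 0.645 -2.893 -4.672
v -0.55 -3.265 -3.42
v 0.845 -3.184 -4.568
v -0.35 -3.556 -3.316
v 1.109 -3.33 -4.359
v -0.086 -3.701 -3.107
v 1.368 -3.292 -4.1
v 0.173 -3.664 -2.849
v 1.552 -3.081 -3.862
v 0.357 -3.452 -2.611
v 1.611 -2.752 -3.708
v 0.416 -3.124 -2.457
v 2.89 0.658 2.886
v 3.205 0.297 2.26
v 2.615 -0.477 3.4
v 2.93 -0.838 2.774
v 3.393 -0.447 3.279
v 3.563 0.254 2.961
v 2.257 -0.434 2.699
v 2.427 0.267 2.381
v 2.814 -0.378 2.144
v 3.516 -0.386 2.502
v 2.304 0.206 3.158
v 3.006 0.198 3.516
v 3.072 0.577 2.528
v 2.748 -0.757 3.132
v 3.021 -0.527 3.429
v 3.206 -0.739 3.061
v 3.282 0.552 2.94
v 3.468 0.34 2.572
v 3.578 -0.097 3.171
v 2.352 -0.52 3.088
v 2.538 -0.732 2.72
v 2.614 0.559 2.599
v 2.799 0.347 2.231
v 2.242 -0.083 2.489
v 3.027 -0.032 2.091
v 2.865 -0.699 2.394
v 2.47 -0.462 2.35
v 2.569 -0.049 2.163
v 3.44 -0.036 2.302
v 3.278 -0.703 2.604
v 3.551 -0.474 2.901
v 3.65 -0.061 2.714
v 3.21 -0.433 2.234
v 2.542 0.523 3.056
v 2.38 -0.144 3.358
v 2.17 -0.119 2.946
v 2.269 0.294 2.759
v 2.955 0.519 3.266
v 2.793 -0.148 3.569
v 3.251 -0.131 3.497
v 3.35 0.282 3.31
v 2.61 0.253 3.426
f 2 1 4
f 2 4 3
f 4 1 5
f 4 5 3
f 5 1 6
f 5 6 3
f 6 1 7
f 6 7 3
f 7 1 8
f 7 8 3
f 8 1 9
f 8 9 3
f 9 1 10
f 9 10 3
f 10 1 11
f 10 11 3
f 11 1 12
f 11 12 3
f 12 1 13
f 12 13 3
f 13 1 14
f 13 14 3
f 14 1 2
f 14 2 3
f 16 15 18
f 16 18 17
f 18 15 19
f 18 19 17
f 19 15 20
f 19 20 17
f 20 15 21
f 20 21 17
f 21 15 22
f 21 22 17
f 22 15 23
f 22 23 17
f 23 15 24
f 23 24 17
f 24 15 25
f 24 25 17
f 25 15 16
f 25 16 17
f 27 29 26
f 30 27 26
f 26 29 28
f 28 30 26
f 27 33 29
f 31 27 30
f 31 33 27
f 29 33 28
f 32 30 28
f 28 33 32
f 32 31 30
f 33 31 32
f 35 34 38
f 35 38 36
f 36 38 39
f 36 39 37
f 38 34 40
f 38 40 39
f 39 40 41
f 39 41 37
f 40 34 42
f 40 42 41
f 41 42 43
f 41 43 37
f 42 34 44
f 42 44 43
f 43 44 45
f 43 45 37
f 44 34 46
f 44 46 45
f 45 46 47
f 45 47 37
f 46 34 48
f 46 48 47
f 47 48 49
f 47 49 37
f 48 34 50
f 48 50 49
f 49 50 51
f 49 51 37
f 50 34 52
f 50 52 51
f 51 52 53
f 51 53 37
f 52 34 54
f 52 54 53
f 53 54 55
f 53 55 37
f 54 34 56
f 54 56 55
f 55 56 57
f 55 57 37
f 56 34 58
f 56 58 57
f 57 58 59
f 57 59 37
f 58 34 35
f 58 35 59
f 59 35 36
f 59 36 37
f 60 97 76
f 97 71 100
f 76 100 65
f 97 100 76
f 60 76 72
f 76 65 77
f 72 77 61
f 76 77 72
f 60 72 81
f 72 61 82
f 81 82 67
f 72 82 81
f 60 81 93
f 81 67 96
f 93 96 70
f 81 96 93
f 60 93 97
f 93 70 101
f 97 101 71
f 93 101 97
f 61 77 88
f 77 65 91
f 88 91 69
f 77 91 88
f 65 100 78
f 100 71 99
f 78 99 64
f 100 99 78
f 71 101 98
f 101 70 94
f 98 94 62
f 101 94 98
f 70 96 95
f 96 67 83
f 95 83 66
f 96 83 95
f 67 82 87
f 82 61 84
f 87 84 68
f 82 84 87
f 63 89 75
f 89 69 90
f 75 90 64
f 89 90 75
f 63 75 73
f 75 64 74
f 73 74 62
f 75 74 73
f 63 73 80
f 73 62 79
f 80 79 66
f 73 79 80
f 63 80 85
f 80 66 86
f 85 86 68
f 80 86 85
f 63 85 89
f 85 68 92
f 89 92 69
f 85 92 89
f 64 90 78
f 90 69 91
f 78 91 65
f 90 91 78
f 62 74 98
f 74 64 99
f 98 99 71
f 74 99 98
f 66 79 95
f 79 62 94
f 95 94 70
f 79 94 95
f 68 86 87
f 86 66 83
f 87 83 67
f 86 83 87
f 69 92 88
f 92 68 84
f 88 84 61
f 92 84 88



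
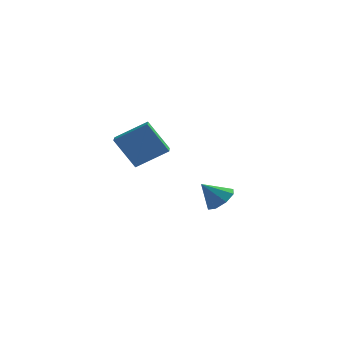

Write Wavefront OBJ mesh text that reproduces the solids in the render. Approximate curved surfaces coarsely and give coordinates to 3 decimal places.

v -2.474 -3.026 3.034
v -0.92 -2.745 3.997
v -2.541 -1.88 2.808
v -0.987 -1.599 3.771
v -1.433 -3.281 1.429
v 0.121 -3 2.392
v -1.5 -2.135 1.203
v 0.054 -1.854 2.166
v 2.226 4.049 -3.537
v 2.847 4.392 -2.936
v 1.234 3.891 -2.423
v 2.44 4.899 -3.227
v 1.908 4.907 -3.699
v 1.562 4.413 -4.077
v 1.605 3.705 -4.138
v 2.012 3.198 -3.847
v 2.544 3.19 -3.375
v 2.89 3.685 -2.997
f 2 4 1
f 5 2 1
f 1 4 3
f 3 5 1
f 2 8 4
f 6 2 5
f 6 8 2
f 4 8 3
f 7 5 3
f 3 8 7
f 7 6 5
f 8 6 7
f 10 9 12
f 10 12 11
f 12 9 13
f 12 13 11
f 13 9 14
f 13 14 11
f 14 9 15
f 14 15 11
f 15 9 16
f 15 16 11
f 16 9 17
f 16 17 11
f 17 9 18
f 17 18 11
f 18 9 10
f 18 10 11



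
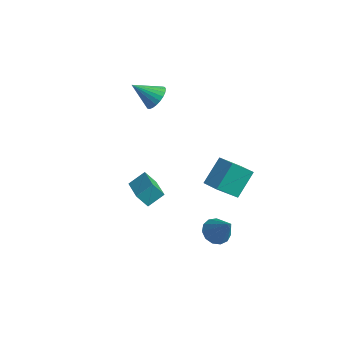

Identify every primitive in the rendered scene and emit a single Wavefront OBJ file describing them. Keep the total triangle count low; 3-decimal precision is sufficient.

v 2.876 -2.076 -2.954
v 3.493 -1.957 -3.416
v 3.904 -2.184 -1.606
v 3.36 -1.56 -3.282
v 3.072 -1.327 -3.045
v 2.723 -1.332 -2.779
v 2.422 -1.573 -2.568
v 2.265 -1.974 -2.48
v 2.302 -2.407 -2.543
v 2.521 -2.736 -2.736
v 2.853 -2.855 -2.999
v 3.192 -2.726 -3.247
v 3.43 -2.392 -3.403
v -1.783 -3.428 -1.194
v -1.453 -2.606 -0.611
v -1.336 -3.077 -1.942
v -1.005 -2.256 -1.36
v -0.435 -4.264 -0.78
v -0.104 -3.443 -0.198
v 0.013 -3.914 -1.529
v 0.343 -3.092 -0.946
v -3.438 0.325 2.281
v -2.836 0.21 2.779
v -4.382 -0.465 3.239
v -2.951 0.475 2.884
v -3.14 0.718 2.898
v -3.375 0.901 2.817
v -3.619 0.996 2.655
v -3.836 0.989 2.436
v -3.992 0.881 2.193
v -4.064 0.688 1.964
v -4.04 0.44 1.783
v -3.925 0.174 1.677
v -3.736 -0.069 1.664
v -3.501 -0.252 1.744
v -3.257 -0.347 1.906
v -3.04 -0.34 2.125
v -2.884 -0.232 2.368
v -2.812 -0.039 2.597
v 1.976 -0.458 -1.437
v 1.569 -1.601 -0.26
v 1.911 0.758 -0.279
v 1.504 -0.385 0.898
v 2.936 -0.595 -1.238
v 2.529 -1.738 -0.061
v 2.871 0.621 -0.08
v 2.464 -0.522 1.097
f 2 1 4
f 2 4 3
f 4 1 5
f 4 5 3
f 5 1 6
f 5 6 3
f 6 1 7
f 6 7 3
f 7 1 8
f 7 8 3
f 8 1 9
f 8 9 3
f 9 1 10
f 9 10 3
f 10 1 11
f 10 11 3
f 11 1 12
f 11 12 3
f 12 1 13
f 12 13 3
f 13 1 2
f 13 2 3
f 15 17 14
f 18 15 14
f 14 17 16
f 16 18 14
f 15 21 17
f 19 15 18
f 19 21 15
f 17 21 16
f 20 18 16
f 16 21 20
f 20 19 18
f 21 19 20
f 23 22 25
f 23 25 24
f 25 22 26
f 25 26 24
f 26 22 27
f 26 27 24
f 27 22 28
f 27 28 24
f 28 22 29
f 28 29 24
f 29 22 30
f 29 30 24
f 30 22 31
f 30 31 24
f 31 22 32
f 31 32 24
f 32 22 33
f 32 33 24
f 33 22 34
f 33 34 24
f 34 22 35
f 34 35 24
f 35 22 36
f 35 36 24
f 36 22 37
f 36 37 24
f 37 22 38
f 37 38 24
f 38 22 39
f 38 39 24
f 39 22 23
f 39 23 24
f 41 43 40
f 44 41 40
f 40 43 42
f 42 44 40
f 41 47 43
f 45 41 44
f 45 47 41
f 43 47 42
f 46 44 42
f 42 47 46
f 46 45 44
f 47 45 46



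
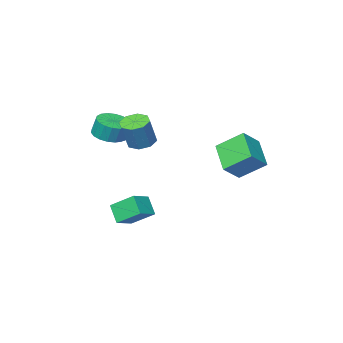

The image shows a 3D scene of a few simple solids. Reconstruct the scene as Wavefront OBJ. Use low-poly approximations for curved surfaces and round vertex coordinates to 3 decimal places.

v -1.847 3.804 0.369
v -2.494 2.087 1.509
v -2.928 4.978 1.524
v -3.575 3.261 2.664
v -0.645 3.979 1.316
v -1.292 2.262 2.456
v -1.726 5.153 2.471
v -2.373 3.436 3.611
v 2.798 -2.605 2.703
v 3.71 -2.087 2.644
v 3.573 -1.716 3.777
v 2.662 -2.235 3.837
v 3.399 -1.768 2.502
v 3.262 -1.397 3.635
v 2.97 -1.615 2.4
v 2.833 -1.244 3.533
v 2.506 -1.658 2.358
v 2.37 -1.287 3.491
v 2.101 -1.889 2.385
v 1.964 -1.518 3.518
v 1.833 -2.261 2.474
v 1.697 -1.89 3.607
v 1.757 -2.702 2.61
v 1.62 -2.331 3.743
v 1.887 -3.124 2.763
v 1.75 -2.753 3.896
v 2.198 -3.443 2.905
v 2.061 -3.072 4.038
v 2.627 -3.596 3.007
v 2.49 -3.225 4.14
v 3.09 -3.553 3.049
v 2.954 -3.182 4.182
v 3.496 -3.322 3.022
v 3.359 -2.951 4.155
v 3.763 -2.95 2.933
v 3.627 -2.579 4.066
v 3.84 -2.509 2.797
v 3.703 -2.138 3.93
v 2.085 -0.173 2.767
v 2.701 -0.818 2.649
v 3.371 -0.493 4.375
v 2.755 0.153 4.493
v 2.925 -0.2 2.446
v 3.595 0.126 4.172
v 2.657 0.435 2.43
v 3.328 0.76 4.156
v 2.054 0.713 2.612
v 2.724 1.039 4.338
v 1.469 0.473 2.885
v 2.139 0.798 4.611
v 1.245 -0.146 3.088
v 1.915 0.18 4.814
v 1.512 -0.78 3.104
v 2.183 -0.455 4.83
v 2.116 -1.059 2.922
v 2.786 -0.733 4.648
v 0.889 -3.775 2.118
v 1.186 -4.006 1.601
v 2.488 -3.997 2.344
v 2.191 -3.765 2.862
v 1.188 -3.568 1.591
v 2.491 -3.559 2.335
v 1.05 -3.227 1.829
v 2.353 -3.218 2.573
v 0.837 -3.142 2.202
v 2.139 -3.133 2.945
v 0.648 -3.353 2.535
v 1.95 -3.344 3.279
v 0.571 -3.762 2.674
v 1.874 -3.752 3.417
v 0.644 -4.176 2.552
v 1.946 -4.167 3.296
v 0.831 -4.402 2.228
v 2.133 -4.393 2.971
v 1.045 -4.335 1.852
v 2.347 -4.326 2.596
v 1.72 0.631 -2.779
v 1.606 -0.269 -1.739
v 2.936 1.02 -2.309
v 2.821 0.12 -1.269
v 2.519 -0.64 -3.791
v 2.404 -1.54 -2.751
v 3.734 -0.251 -3.321
v 3.62 -1.151 -2.281
f 2 4 1
f 5 2 1
f 1 4 3
f 3 5 1
f 2 8 4
f 6 2 5
f 6 8 2
f 4 8 3
f 7 5 3
f 3 8 7
f 7 6 5
f 8 6 7
f 10 9 13
f 10 13 11
f 11 13 14
f 11 14 12
f 13 9 15
f 13 15 14
f 14 15 16
f 14 16 12
f 15 9 17
f 15 17 16
f 16 17 18
f 16 18 12
f 17 9 19
f 17 19 18
f 18 19 20
f 18 20 12
f 19 9 21
f 19 21 20
f 20 21 22
f 20 22 12
f 21 9 23
f 21 23 22
f 22 23 24
f 22 24 12
f 23 9 25
f 23 25 24
f 24 25 26
f 24 26 12
f 25 9 27
f 25 27 26
f 26 27 28
f 26 28 12
f 27 9 29
f 27 29 28
f 28 29 30
f 28 30 12
f 29 9 31
f 29 31 30
f 30 31 32
f 30 32 12
f 31 9 33
f 31 33 32
f 32 33 34
f 32 34 12
f 33 9 35
f 33 35 34
f 34 35 36
f 34 36 12
f 35 9 37
f 35 37 36
f 36 37 38
f 36 38 12
f 37 9 10
f 37 10 38
f 38 10 11
f 38 11 12
f 40 39 43
f 40 43 41
f 41 43 44
f 41 44 42
f 43 39 45
f 43 45 44
f 44 45 46
f 44 46 42
f 45 39 47
f 45 47 46
f 46 47 48
f 46 48 42
f 47 39 49
f 47 49 48
f 48 49 50
f 48 50 42
f 49 39 51
f 49 51 50
f 50 51 52
f 50 52 42
f 51 39 53
f 51 53 52
f 52 53 54
f 52 54 42
f 53 39 55
f 53 55 54
f 54 55 56
f 54 56 42
f 55 39 40
f 55 40 56
f 56 40 41
f 56 41 42
f 58 57 61
f 58 61 59
f 59 61 62
f 59 62 60
f 61 57 63
f 61 63 62
f 62 63 64
f 62 64 60
f 63 57 65
f 63 65 64
f 64 65 66
f 64 66 60
f 65 57 67
f 65 67 66
f 66 67 68
f 66 68 60
f 67 57 69
f 67 69 68
f 68 69 70
f 68 70 60
f 69 57 71
f 69 71 70
f 70 71 72
f 70 72 60
f 71 57 73
f 71 73 72
f 72 73 74
f 72 74 60
f 73 57 75
f 73 75 74
f 74 75 76
f 74 76 60
f 75 57 58
f 75 58 76
f 76 58 59
f 76 59 60
f 78 80 77
f 81 78 77
f 77 80 79
f 79 81 77
f 78 84 80
f 82 78 81
f 82 84 78
f 80 84 79
f 83 81 79
f 79 84 83
f 83 82 81
f 84 82 83



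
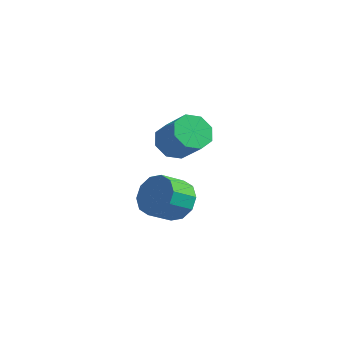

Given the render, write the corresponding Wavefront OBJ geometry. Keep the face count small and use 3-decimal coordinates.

v 1.669 3.011 1.634
v 2.207 3.326 1.199
v 3.169 3.024 2.171
v 2.631 2.709 2.606
v 1.962 3.709 1.562
v 2.923 3.407 2.533
v 1.545 3.683 1.966
v 2.506 3.381 2.938
v 1.201 3.264 2.176
v 2.162 2.962 3.148
v 1.131 2.696 2.069
v 2.093 2.394 3.041
v 1.377 2.313 1.707
v 2.338 2.011 2.678
v 1.794 2.339 1.302
v 2.755 2.037 2.274
v 2.138 2.758 1.092
v 3.099 2.456 2.064
v 1.363 3.702 -1.844
v 2.179 3.373 -1.82
v 1.813 2.51 -1.172
v 0.997 2.838 -1.196
v 2.123 3.713 -1.399
v 1.756 2.849 -0.751
v 1.776 4.048 -1.148
v 1.409 3.185 -0.5
v 1.272 4.252 -1.163
v 0.905 3.388 -0.515
v 0.802 4.245 -1.438
v 0.436 3.381 -0.79
v 0.547 4.03 -1.868
v 0.181 3.167 -1.22
v 0.604 3.691 -2.289
v 0.237 2.827 -1.641
v 0.951 3.355 -2.54
v 0.584 2.492 -1.892
v 1.455 3.152 -2.525
v 1.088 2.288 -1.877
v 1.924 3.159 -2.25
v 1.558 2.295 -1.602
f 2 1 5
f 2 5 3
f 3 5 6
f 3 6 4
f 5 1 7
f 5 7 6
f 6 7 8
f 6 8 4
f 7 1 9
f 7 9 8
f 8 9 10
f 8 10 4
f 9 1 11
f 9 11 10
f 10 11 12
f 10 12 4
f 11 1 13
f 11 13 12
f 12 13 14
f 12 14 4
f 13 1 15
f 13 15 14
f 14 15 16
f 14 16 4
f 15 1 17
f 15 17 16
f 16 17 18
f 16 18 4
f 17 1 2
f 17 2 18
f 18 2 3
f 18 3 4
f 20 19 23
f 20 23 21
f 21 23 24
f 21 24 22
f 23 19 25
f 23 25 24
f 24 25 26
f 24 26 22
f 25 19 27
f 25 27 26
f 26 27 28
f 26 28 22
f 27 19 29
f 27 29 28
f 28 29 30
f 28 30 22
f 29 19 31
f 29 31 30
f 30 31 32
f 30 32 22
f 31 19 33
f 31 33 32
f 32 33 34
f 32 34 22
f 33 19 35
f 33 35 34
f 34 35 36
f 34 36 22
f 35 19 37
f 35 37 36
f 36 37 38
f 36 38 22
f 37 19 39
f 37 39 38
f 38 39 40
f 38 40 22
f 39 19 20
f 39 20 40
f 40 20 21
f 40 21 22



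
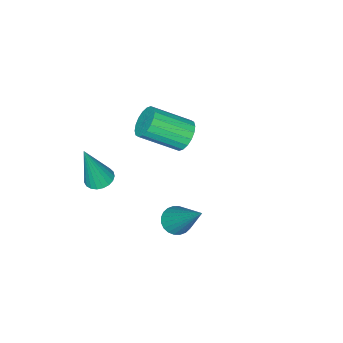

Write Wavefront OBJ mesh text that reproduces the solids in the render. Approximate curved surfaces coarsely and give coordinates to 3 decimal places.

v -1.52 -0.449 1.105
v -1.315 -0.69 0.595
v -0.414 -1.592 1.386
v -0.62 -1.351 1.895
v -1.147 -0.487 0.636
v -0.246 -1.389 1.427
v -1.053 -0.276 0.77
v -0.153 -1.178 1.561
v -1.052 -0.099 0.97
v -0.151 -1.001 1.761
v -1.143 0.009 1.197
v -0.243 -0.893 1.988
v -1.31 0.025 1.406
v -0.409 -0.877 2.196
v -1.517 -0.052 1.554
v -0.617 -0.954 2.345
v -1.726 -0.208 1.614
v -0.825 -1.11 2.405
v -1.894 -0.411 1.573
v -0.993 -1.313 2.364
v -1.987 -0.622 1.439
v -1.087 -1.524 2.23
v -1.989 -0.799 1.239
v -1.088 -1.701 2.03
v -1.897 -0.907 1.012
v -0.997 -1.809 1.803
v -1.731 -0.923 0.804
v -0.83 -1.825 1.594
v -1.523 -0.846 0.655
v -0.623 -1.748 1.446
v 1.187 1.71 0.351
v 1.402 2.052 0.04
v 1.513 3.03 2.029
v 1.211 2.108 0.033
v 1.016 2.103 0.075
v 0.848 2.038 0.158
v 0.731 1.924 0.271
v 0.683 1.776 0.396
v 0.713 1.619 0.515
v 0.814 1.475 0.608
v 0.972 1.367 0.662
v 1.163 1.312 0.669
v 1.358 1.317 0.627
v 1.526 1.381 0.543
v 1.643 1.496 0.43
v 1.691 1.644 0.305
v 1.661 1.801 0.187
v 1.56 1.945 0.094
v 1.137 -1.659 0.009
v 1.522 -1.946 -0.129
v 1.563 -1.861 1.631
v 1.608 -1.757 -0.127
v 1.612 -1.551 -0.103
v 1.534 -1.363 -0.059
v 1.388 -1.226 -0.003
v 1.198 -1.164 0.054
v 0.997 -1.188 0.104
v 0.821 -1.293 0.137
v 0.699 -1.461 0.148
v 0.653 -1.663 0.135
v 0.691 -1.865 0.1
v 0.805 -2.031 0.049
v 0.977 -2.132 -0.009
v 1.177 -2.152 -0.064
v 1.369 -2.086 -0.106
f 2 1 5
f 2 5 3
f 3 5 6
f 3 6 4
f 5 1 7
f 5 7 6
f 6 7 8
f 6 8 4
f 7 1 9
f 7 9 8
f 8 9 10
f 8 10 4
f 9 1 11
f 9 11 10
f 10 11 12
f 10 12 4
f 11 1 13
f 11 13 12
f 12 13 14
f 12 14 4
f 13 1 15
f 13 15 14
f 14 15 16
f 14 16 4
f 15 1 17
f 15 17 16
f 16 17 18
f 16 18 4
f 17 1 19
f 17 19 18
f 18 19 20
f 18 20 4
f 19 1 21
f 19 21 20
f 20 21 22
f 20 22 4
f 21 1 23
f 21 23 22
f 22 23 24
f 22 24 4
f 23 1 25
f 23 25 24
f 24 25 26
f 24 26 4
f 25 1 27
f 25 27 26
f 26 27 28
f 26 28 4
f 27 1 29
f 27 29 28
f 28 29 30
f 28 30 4
f 29 1 2
f 29 2 30
f 30 2 3
f 30 3 4
f 32 31 34
f 32 34 33
f 34 31 35
f 34 35 33
f 35 31 36
f 35 36 33
f 36 31 37
f 36 37 33
f 37 31 38
f 37 38 33
f 38 31 39
f 38 39 33
f 39 31 40
f 39 40 33
f 40 31 41
f 40 41 33
f 41 31 42
f 41 42 33
f 42 31 43
f 42 43 33
f 43 31 44
f 43 44 33
f 44 31 45
f 44 45 33
f 45 31 46
f 45 46 33
f 46 31 47
f 46 47 33
f 47 31 48
f 47 48 33
f 48 31 32
f 48 32 33
f 50 49 52
f 50 52 51
f 52 49 53
f 52 53 51
f 53 49 54
f 53 54 51
f 54 49 55
f 54 55 51
f 55 49 56
f 55 56 51
f 56 49 57
f 56 57 51
f 57 49 58
f 57 58 51
f 58 49 59
f 58 59 51
f 59 49 60
f 59 60 51
f 60 49 61
f 60 61 51
f 61 49 62
f 61 62 51
f 62 49 63
f 62 63 51
f 63 49 64
f 63 64 51
f 64 49 65
f 64 65 51
f 65 49 50
f 65 50 51

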